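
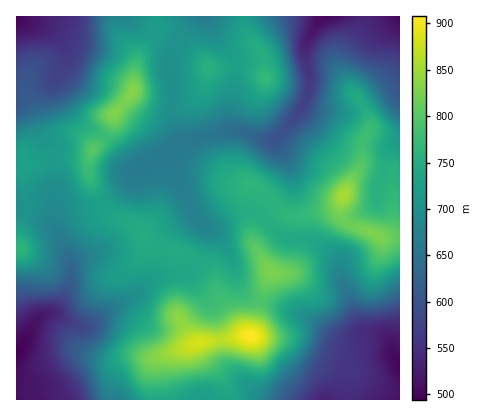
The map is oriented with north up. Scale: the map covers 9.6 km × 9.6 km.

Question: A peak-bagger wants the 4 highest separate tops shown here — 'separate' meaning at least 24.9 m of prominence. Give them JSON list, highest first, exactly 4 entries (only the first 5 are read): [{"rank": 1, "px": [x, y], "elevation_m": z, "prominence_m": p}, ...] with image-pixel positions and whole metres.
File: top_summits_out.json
[{"rank": 1, "px": [250, 336], "elevation_m": 908, "prominence_m": 414}, {"rank": 2, "px": [344, 196], "elevation_m": 855, "prominence_m": 104}, {"rank": 3, "px": [132, 92], "elevation_m": 833, "prominence_m": 104}, {"rank": 4, "px": [272, 272], "elevation_m": 826, "prominence_m": 34}]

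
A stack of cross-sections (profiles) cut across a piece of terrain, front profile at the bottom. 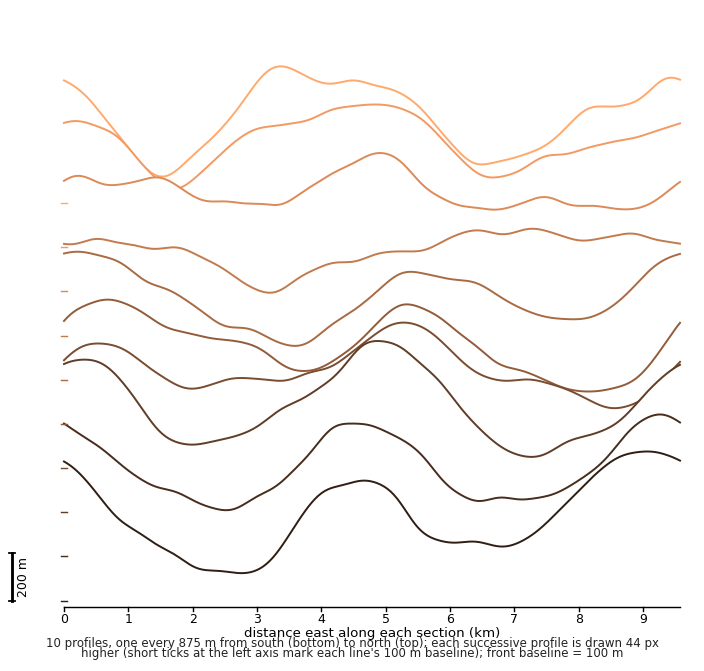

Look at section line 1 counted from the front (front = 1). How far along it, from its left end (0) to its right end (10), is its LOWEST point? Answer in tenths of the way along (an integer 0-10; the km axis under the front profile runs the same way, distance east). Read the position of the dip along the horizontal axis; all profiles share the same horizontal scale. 3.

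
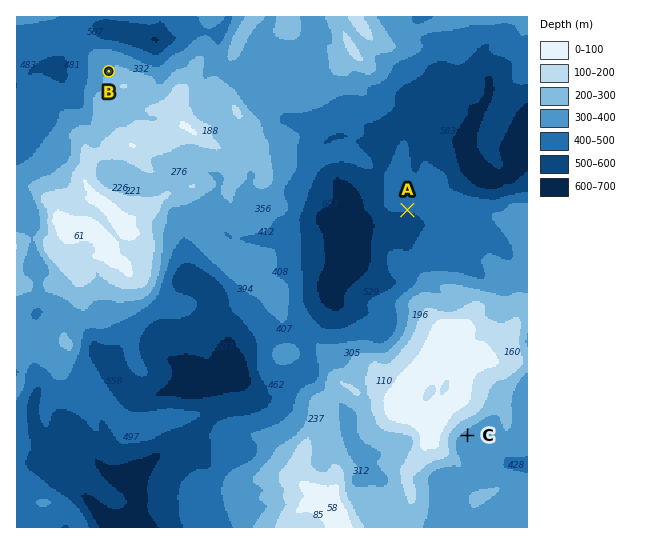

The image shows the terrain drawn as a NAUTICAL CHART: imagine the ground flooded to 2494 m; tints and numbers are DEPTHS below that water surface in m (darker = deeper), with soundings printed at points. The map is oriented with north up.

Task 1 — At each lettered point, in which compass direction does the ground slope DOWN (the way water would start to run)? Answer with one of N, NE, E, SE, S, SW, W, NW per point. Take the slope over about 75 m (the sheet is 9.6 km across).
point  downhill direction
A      S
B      NW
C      SE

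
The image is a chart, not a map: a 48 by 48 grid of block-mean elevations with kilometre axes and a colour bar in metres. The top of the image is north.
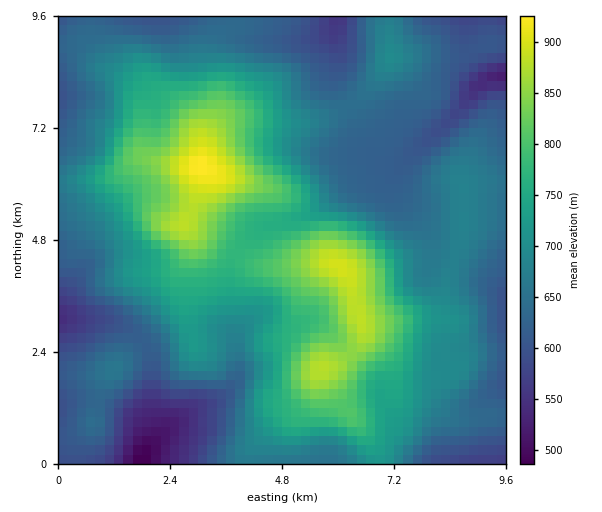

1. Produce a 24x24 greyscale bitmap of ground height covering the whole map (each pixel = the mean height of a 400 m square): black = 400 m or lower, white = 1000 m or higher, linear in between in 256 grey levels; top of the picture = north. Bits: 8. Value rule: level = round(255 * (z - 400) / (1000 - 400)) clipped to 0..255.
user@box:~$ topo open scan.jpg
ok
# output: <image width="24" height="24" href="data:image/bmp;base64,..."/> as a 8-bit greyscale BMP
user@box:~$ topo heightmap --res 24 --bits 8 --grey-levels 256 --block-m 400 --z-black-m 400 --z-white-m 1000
<image width="24" height="24" href="data:image/bmp;base64,Qk12BgAAAAAAADYEAAAoAAAAGAAAABgAAAABAAgAAAAAAEACAAATCwAAEwsAAAABAAAAAAAAAAAAAAEBAQACAgIAAwMDAAQEBAAFBQUABgYGAAcHBwAICAgACQkJAAoKCgALCwsADAwMAA0NDQAODg4ADw8PABAQEAAREREAEhISABMTEwAUFBQAFRUVABYWFgAXFxcAGBgYABkZGQAaGhoAGxsbABwcHAAdHR0AHh4eAB8fHwAgICAAISEhACIiIgAjIyMAJCQkACUlJQAmJiYAJycnACgoKAApKSkAKioqACsrKwAsLCwALS0tAC4uLgAvLy8AMDAwADExMQAyMjIAMzMzADQ0NAA1NTUANjY2ADc3NwA4ODgAOTk5ADo6OgA7OzsAPDw8AD09PQA+Pj4APz8/AEBAQABBQUEAQkJCAENDQwBEREQARUVFAEZGRgBHR0cASEhIAElJSQBKSkoAS0tLAExMTABNTU0ATk5OAE9PTwBQUFAAUVFRAFJSUgBTU1MAVFRUAFVVVQBWVlYAV1dXAFhYWABZWVkAWlpaAFtbWwBcXFwAXV1dAF5eXgBfX18AYGBgAGFhYQBiYmIAY2NjAGRkZABlZWUAZmZmAGdnZwBoaGgAaWlpAGpqagBra2sAbGxsAG1tbQBubm4Ab29vAHBwcABxcXEAcnJyAHNzcwB0dHQAdXV1AHZ2dgB3d3cAeHh4AHl5eQB6enoAe3t7AHx8fAB9fX0Afn5+AH9/fwCAgIAAgYGBAIKCggCDg4MAhISEAIWFhQCGhoYAh4eHAIiIiACJiYkAioqKAIuLiwCMjIwAjY2NAI6OjgCPj48AkJCQAJGRkQCSkpIAk5OTAJSUlACVlZUAlpaWAJeXlwCYmJgAmZmZAJqamgCbm5sAnJycAJ2dnQCenp4An5+fAKCgoAChoaEAoqKiAKOjowCkpKQApaWlAKampgCnp6cAqKioAKmpqQCqqqoAq6urAKysrACtra0Arq6uAK+vrwCwsLAAsbGxALKysgCzs7MAtLS0ALW1tQC2trYAt7e3ALi4uAC5ubkAurq6ALu7uwC8vLwAvb29AL6+vgC/v78AwMDAAMHBwQDCwsIAw8PDAMTExADFxcUAxsbGAMfHxwDIyMgAycnJAMrKygDLy8sAzMzMAM3NzQDOzs4Az8/PANDQ0ADR0dEA0tLSANPT0wDU1NQA1dXVANbW1gDX19cA2NjYANnZ2QDa2toA29vbANzc3ADd3d0A3t7eAN/f3wDg4OAA4eHhAOLi4gDj4+MA5OTkAOXl5QDm5uYA5+fnAOjo6ADp6ekA6urqAOvr6wDs7OwA7e3tAO7u7gDv7+8A8PDwAPHx8QDy8vIA8/PzAPT09AD19fUA9vb2APf39wD4+PgA+fn5APr6+gD7+/sA/Pz8AP39/QD+/v4A////AFRVTjgmLzxJXG91c3NwbnaHh3VeU1BNS1lgWkEvLzhEU2p8hYyIg5CajYNvY2BbWFdjX0Y5NjhCT2WAk52ho6qhj4p7cGlkYlZgYVNDQ0hIUF+BlqOxsq2ckY+Bd21iXVtja2ZUU2FlZmB3kKvExLeflZKCfXppWlhfamteXnWAeWt5jqjDx8CxopiFfXxyX0xSXGBeZX6IfXWDlKCwt73EtJ+IfntwXkFIUFdicoeIf3uBj5yircLLu6eOg4BuWURNV2RzhJGRi4mIjqGnssjIs5yIgHtrWU9ZbHyGkZmZl5aZoKy2wM7Fqod3eHRkWVtdbYKNl6Oln56lrbbE0NLEpYNzdHRnX2Flb4CNn7O5qqCgpbHAysSyk3txcXZuZGZsd4afvMnFs6Kcm52lq6KQeGxrb3dzamx0gJGqvMfJvKuhnpmOhHpuZGNnbnZzbHF+jpyrtcXQz8O3sKOMcmVhX19lb3Z0bHSEmaixvNDc29C7qZR8aWFfXVxjcHZzbGdyiaq3vs7b1cKokn9uZGBfXVpaZm9uZmJsf56trsDPyreij39zaGJgX1xWVWJoYl1qeJGio7XCwLamkoF3bWZjYV9cU1BcXVdjco2ZnKSssqyejXlsZmdpZWJhXEtIUVtodomTlJKVnJeMhHRjXF9scWxlXVA/OmBsd3+Hf3l8f3x1b2ZbVFVoe3hrX1hQR2Nna25uZ2hsa2dhXFdRS05keXVqX1ZXV11jYV1aWFthZWViXllRRktldW1dV1BRUQ=="/>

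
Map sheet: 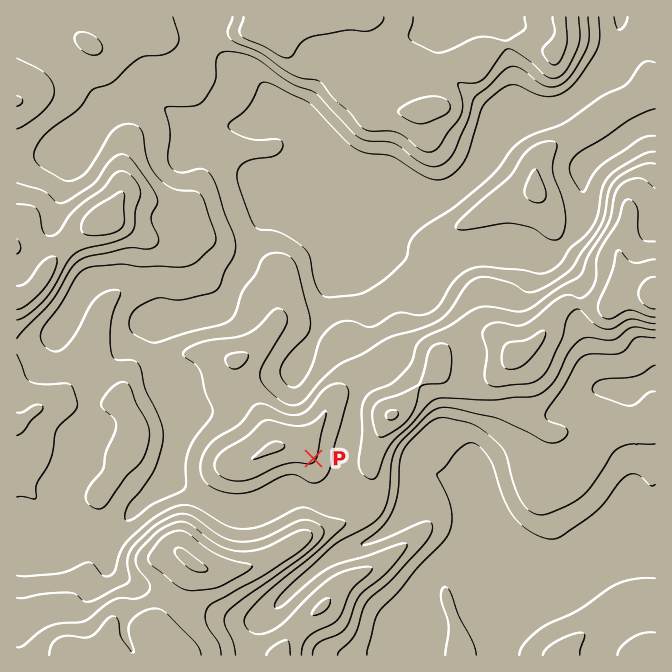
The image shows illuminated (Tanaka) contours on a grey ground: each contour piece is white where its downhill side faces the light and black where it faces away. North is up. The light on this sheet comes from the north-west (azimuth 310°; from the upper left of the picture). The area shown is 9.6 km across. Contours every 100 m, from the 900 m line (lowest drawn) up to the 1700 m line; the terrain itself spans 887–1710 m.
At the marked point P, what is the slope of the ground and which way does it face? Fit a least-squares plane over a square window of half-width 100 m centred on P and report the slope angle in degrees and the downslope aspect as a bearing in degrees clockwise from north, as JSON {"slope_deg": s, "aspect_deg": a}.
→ {"slope_deg": 17, "aspect_deg": 128}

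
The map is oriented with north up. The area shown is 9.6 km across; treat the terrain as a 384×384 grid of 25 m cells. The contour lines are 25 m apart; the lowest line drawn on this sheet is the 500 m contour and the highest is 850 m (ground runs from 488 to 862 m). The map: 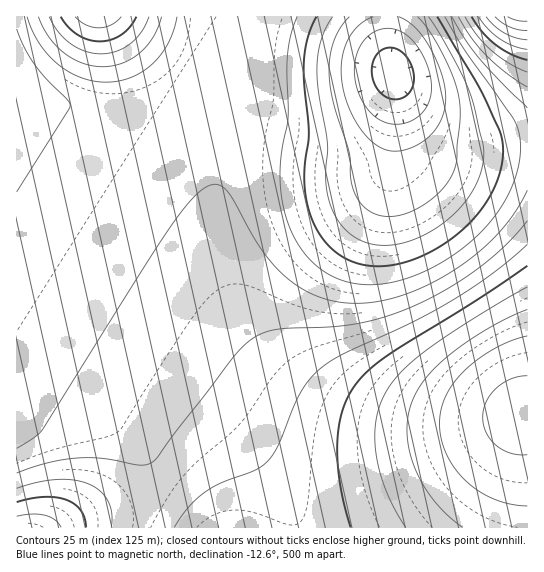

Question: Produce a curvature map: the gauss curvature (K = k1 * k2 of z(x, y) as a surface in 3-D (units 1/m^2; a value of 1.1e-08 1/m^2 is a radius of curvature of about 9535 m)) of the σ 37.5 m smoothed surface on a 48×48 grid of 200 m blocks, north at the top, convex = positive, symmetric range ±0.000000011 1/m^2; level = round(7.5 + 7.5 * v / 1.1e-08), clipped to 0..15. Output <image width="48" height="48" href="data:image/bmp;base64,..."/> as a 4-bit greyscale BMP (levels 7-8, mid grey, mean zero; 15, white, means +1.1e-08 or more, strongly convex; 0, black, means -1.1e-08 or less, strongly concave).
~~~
<image width="48" height="48" href="data:image/bmp;base64,Qk32BAAAAAAAAHYAAAAoAAAAMAAAADAAAAABAAQAAAAAAIAEAAATCwAAEwsAABAAAAAAAAAAAAAAABEREQAiIiIAMzMzAERERABVVVUAZmZmAHd3dwCIiIgAmZmZAKqqqgC7u7sAzMzMAN3d3QDu7u4A////AJmZh3ZmZnd3d3d3d3d3d3d3d3d3d3d3d4mYh3ZmZnd3d3d3d3d3d3d3d3d3d3d4h4iId3ZmZ3d3d3d3d3d3d3d3d3d3d4iIiHd3d2ZmZ3d3d3d3d3d3d3d3d3d3iIiIiGZnZmZmd3d3d3d3d3d3d3d3d3d4iIiIiGZmZmZnd3h3d3d3d3d3d3d3d3eIiIiIiHZmZmd3d3h3d3d3d3d3d3d3d3iIiIiIiHd3d3d3d4h3d3d3d3d3d3d3d3iIiIiIiHd3d3d3eId3d3d3d3d3d3d3d3iIiIiIiIh3d3eIiHd3d3d3d3d3d3d3d3iIiIiIiHeIiIiHd3d3d3iId3d3d3d3d3iIiIiIiHd3d3d3d3d3d4iId3d3d3d3d3iIiIiIiHd3d3d3d3d3d4iId3d3d3d3d3iIiIiIiHd3d3d3d3d3eIiHd3d3d3d3d3eIiIiIiHd3d3d3d3d3d3d3d3d3d3d3d3eIiIiIiHd3d3d3d3d3d3d3d3d3d3d3d3d4iIiIiHd3d3d3d3d3d3d3d3d3d3d3d3d4iIiIiHd3d3d3d3d3d3d3d3d3d3d3d3d3iIiIiHd3d3d3d3d3d3d3d3d3d3d3d3d3eIiIiHd3d3d3d3d3d3d3d3d3d3d3d3d3d4iIiHd3d3d3d3d3d3d3d3d3d3d3d3d3d3iIiHd3d3d3d3d3d3d3d3d3d3d3d3d3d3d3d3d3d3d3d3d3d3d3d3d3d3d3iIiIh3d3d3d3d3d3d3d3d3d3d3d3d3eIiIiIiHd3d3d3d3d3d3d3d3d3d3d3d3iIiIiIiId3d3d3d3d3d3d3d3d3d3d3d4iImZmIiIh3d3d3d3d3d3d3d3d3d3d3eIiJmZmZiIh3d3d3d3d3d3d3d3d3d3d3eIiZmZmZmYiHd3d3d3d3d3d3d3d3d3d3iImZmZmZmZiHd3d3d3d3d3d3d3d3d3d3iImZmYiJmZmId3d3d3d3d3d3d3d3d3d3iImZmIiImZmId3d3d3d3d3d3d3d3d3d3iImZmIiImZmId3d3d3d3d3d3d3d3d3d3iImZmIiImZmYh3d3d3d3d3d3d3d3d3d3iIiHd3iImZmYh3d3d3d3d3d3d3d3d3d3h2VERWZniZmYh3d3d3d3d3d3d3d3d3d4dlRERVZVVomYh3d3d3d3d3d3d3d3d3eIdlVEVWZVRVeYh3d3d3d3d3d3d3d3d3iYdmVWZnZlVVVod3d4d3d3d3d3d3d3d4mHdmd4iIh2VVVWdnh3d3d3d3d3d3d3eJiHd3iau7qXZVRFVXd3ZVVVZnd3d3d3eIh3d4m83u25dUQzNHdlREM0RWd3d3d3iId3d5rO///adTMiInZUMzMzM0V3d3d3iHdmeJvv///rdTEQAGVDM0REMzRnd3d3h3ZmaJzv///7dCEAAFQzRWdmQzNGd3d3h2ZmZ5zv///7dCEQAEM0aKqpdTNFd3d3d2ZVZ5vv///7dUREMjNGnO/sl0M1d3d3d2ZVZ4rP///qdmiqlzRZz///2VM0Z3d3d2ZVVnm9//7Jd5z//w=="/>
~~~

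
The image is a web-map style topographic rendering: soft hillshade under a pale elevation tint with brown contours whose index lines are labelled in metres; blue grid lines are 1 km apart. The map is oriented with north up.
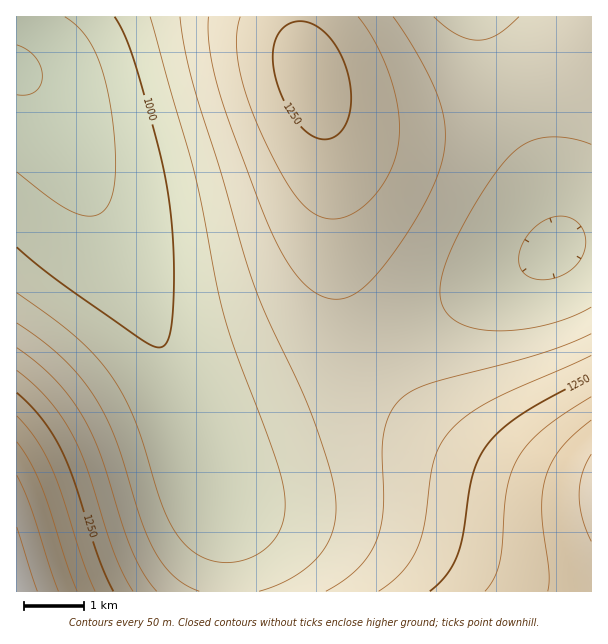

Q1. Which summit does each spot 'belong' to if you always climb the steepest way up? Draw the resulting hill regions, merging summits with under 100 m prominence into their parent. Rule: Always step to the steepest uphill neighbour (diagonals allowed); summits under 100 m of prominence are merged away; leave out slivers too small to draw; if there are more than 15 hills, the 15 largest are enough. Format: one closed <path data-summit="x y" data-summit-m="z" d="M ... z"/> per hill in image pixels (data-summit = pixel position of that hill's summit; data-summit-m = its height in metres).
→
<path data-summit="309 72" data-summit-m="1270" d="M482 16l-466 1 0 54 21 22 31 54 24 56 59 117 44 112 86-34 60-28 100-60 86-44 27-17 4-18-10-42-16-45-32-70z"/><path data-summit="591 492" data-summit-m="1416" d="M591 16l-109 1 18 57 32 70 16 45 10 42-4 18-27 17-86 44-100 60-60 28-78 29-9 5 29 81 5 32 0 47 364-1z"/><path data-summit="17 591" data-summit-m="1489" d="M18 72l-2 0 0 519 211 1 1-47-6-38-53-145-18-42-42-83-48-105-24-39z"/>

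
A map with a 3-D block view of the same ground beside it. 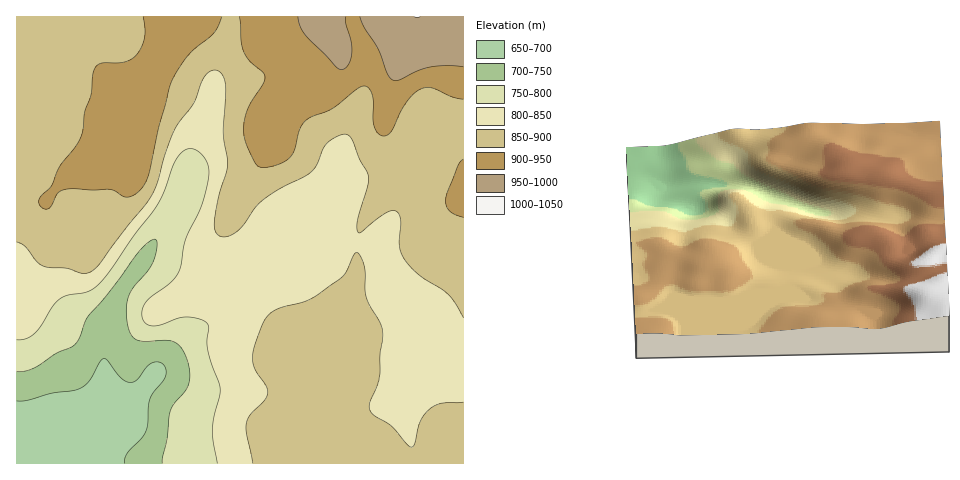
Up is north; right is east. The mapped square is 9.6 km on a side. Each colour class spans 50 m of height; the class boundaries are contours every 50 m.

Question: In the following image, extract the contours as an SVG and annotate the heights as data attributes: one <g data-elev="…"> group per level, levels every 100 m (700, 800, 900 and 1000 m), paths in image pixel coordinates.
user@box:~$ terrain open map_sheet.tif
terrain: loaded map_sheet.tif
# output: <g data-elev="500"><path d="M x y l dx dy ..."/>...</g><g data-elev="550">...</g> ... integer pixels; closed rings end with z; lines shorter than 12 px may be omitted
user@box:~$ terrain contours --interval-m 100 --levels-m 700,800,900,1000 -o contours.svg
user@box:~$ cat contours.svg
<g data-elev="700"><path d="M17 401l10-1 23-6 23-3 8-3 8-7 10-18 4-4 5 2 14 17 8 4 7-2 14-16 6-2 4 1 4 5 1 7-16 24-4 32-5 7-14 15-3 10"/></g><g data-elev="800"><path d="M17 340l9-1 9-6 18-27 8-8 7-3 20-3 13-10 56-76 7-13 8-26 6-10 9-8 5 0 5 2 8 8 4 10-1 13-6 21-16 36-5 26-3 8-9 11-22 16-4 7-1 8 3 7 6 4 9-1 18-7 8-1 14 2 8 6 0 25 12 39-8 39 1 13 4 22"/></g><g data-elev="900"><path d="M463 159l-5 7-11 27-1 8 1 6 3 4 13 6"/><path d="M143 17l2 11 0 10-3 9-6 8-10 6-24 2-4 1-3 4-2 8-2 18-6 18-4 24-6 11-16 20-7 19-13 13 0 5 4 5 7-1 7-14 9-5 44 0 16 8 7-2 7-5 5-7 4-9 10-47 13-47 17-26 26-22 7-15"/><path d="M239 17l2 24 3 11 5 8 13 11 3 5-2 8-15 25-4 17 0 10 2 9 9 17 4 5 14-1 14-6 7-8 5-21 6-10 7-4 21-9 29-22 6 1 3 5 2 10 1 23 3 7 6 4 3 0 5-4 15-29 7-9 7-5 6-1 6 0 20 9 11 2"/></g>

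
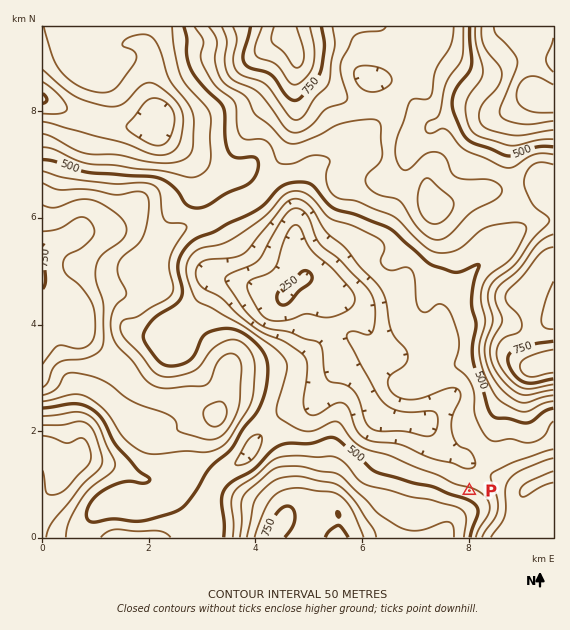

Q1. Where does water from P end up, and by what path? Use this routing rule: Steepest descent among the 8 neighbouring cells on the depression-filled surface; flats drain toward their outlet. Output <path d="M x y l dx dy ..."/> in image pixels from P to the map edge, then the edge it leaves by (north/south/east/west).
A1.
<path d="M469 491l0-20 10 0 1-2 3 0 20 14 2 0 10 5 4 0 1 1 9 0 8-6 16-7"/>
exit: east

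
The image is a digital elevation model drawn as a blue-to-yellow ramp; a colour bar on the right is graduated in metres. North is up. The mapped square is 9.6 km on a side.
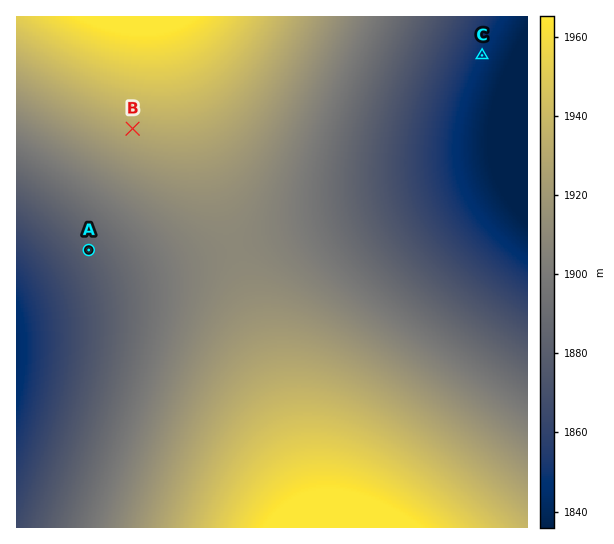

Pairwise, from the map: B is higher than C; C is lower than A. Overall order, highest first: B A C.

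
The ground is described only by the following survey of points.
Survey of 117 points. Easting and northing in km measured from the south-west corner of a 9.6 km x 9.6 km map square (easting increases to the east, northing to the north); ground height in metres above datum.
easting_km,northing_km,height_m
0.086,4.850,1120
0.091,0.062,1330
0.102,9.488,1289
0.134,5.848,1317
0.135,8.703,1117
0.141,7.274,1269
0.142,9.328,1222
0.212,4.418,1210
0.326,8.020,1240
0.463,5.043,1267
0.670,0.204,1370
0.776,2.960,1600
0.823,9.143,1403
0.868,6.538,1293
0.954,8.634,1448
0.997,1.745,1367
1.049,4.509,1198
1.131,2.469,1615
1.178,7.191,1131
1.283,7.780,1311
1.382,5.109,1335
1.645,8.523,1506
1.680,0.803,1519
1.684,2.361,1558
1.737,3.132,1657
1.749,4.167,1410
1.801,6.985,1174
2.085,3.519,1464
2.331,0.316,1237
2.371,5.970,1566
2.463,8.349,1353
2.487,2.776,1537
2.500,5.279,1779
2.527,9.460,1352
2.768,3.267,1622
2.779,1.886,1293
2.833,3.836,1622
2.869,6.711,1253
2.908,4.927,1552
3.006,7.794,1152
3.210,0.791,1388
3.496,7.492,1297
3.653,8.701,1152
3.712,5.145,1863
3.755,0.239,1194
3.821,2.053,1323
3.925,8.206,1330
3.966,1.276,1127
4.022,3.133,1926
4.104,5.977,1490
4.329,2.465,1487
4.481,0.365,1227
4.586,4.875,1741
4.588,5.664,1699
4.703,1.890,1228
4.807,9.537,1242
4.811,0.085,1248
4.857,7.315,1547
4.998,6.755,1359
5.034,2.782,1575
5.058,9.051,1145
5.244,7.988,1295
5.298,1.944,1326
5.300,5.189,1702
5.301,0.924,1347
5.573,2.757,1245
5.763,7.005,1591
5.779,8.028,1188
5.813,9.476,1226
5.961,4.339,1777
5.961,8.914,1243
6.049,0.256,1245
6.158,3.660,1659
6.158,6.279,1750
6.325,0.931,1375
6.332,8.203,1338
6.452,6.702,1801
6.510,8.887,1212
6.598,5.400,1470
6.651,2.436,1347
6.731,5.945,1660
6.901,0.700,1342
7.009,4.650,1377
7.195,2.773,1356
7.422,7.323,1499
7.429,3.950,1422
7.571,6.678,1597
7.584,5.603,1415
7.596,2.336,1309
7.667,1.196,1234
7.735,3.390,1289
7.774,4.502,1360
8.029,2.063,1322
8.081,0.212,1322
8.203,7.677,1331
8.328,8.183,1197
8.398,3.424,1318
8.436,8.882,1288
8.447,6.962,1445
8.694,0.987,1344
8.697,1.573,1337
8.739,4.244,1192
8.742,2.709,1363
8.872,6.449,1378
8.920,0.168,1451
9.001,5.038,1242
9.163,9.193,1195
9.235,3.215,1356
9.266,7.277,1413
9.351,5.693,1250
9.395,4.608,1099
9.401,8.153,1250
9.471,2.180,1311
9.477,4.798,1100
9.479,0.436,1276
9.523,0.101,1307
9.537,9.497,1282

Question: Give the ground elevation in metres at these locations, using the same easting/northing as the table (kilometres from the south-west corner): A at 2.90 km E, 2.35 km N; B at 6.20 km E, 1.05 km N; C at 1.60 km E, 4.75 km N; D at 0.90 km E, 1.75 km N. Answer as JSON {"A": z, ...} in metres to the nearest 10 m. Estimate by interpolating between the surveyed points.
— {"A": 1460, "B": 1350, "C": 1380, "D": 1330}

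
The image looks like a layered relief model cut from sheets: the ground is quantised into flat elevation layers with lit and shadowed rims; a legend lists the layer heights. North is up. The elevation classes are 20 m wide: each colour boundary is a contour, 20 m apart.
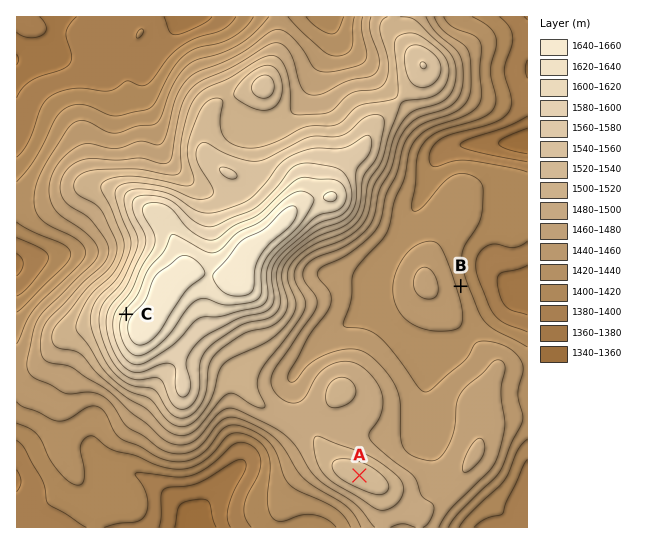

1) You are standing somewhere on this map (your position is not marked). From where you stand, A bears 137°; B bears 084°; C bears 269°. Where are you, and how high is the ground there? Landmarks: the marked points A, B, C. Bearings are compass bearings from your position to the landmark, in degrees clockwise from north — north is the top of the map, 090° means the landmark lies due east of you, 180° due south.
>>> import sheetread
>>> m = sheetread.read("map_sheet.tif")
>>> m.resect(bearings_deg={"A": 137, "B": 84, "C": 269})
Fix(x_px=208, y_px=313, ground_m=1605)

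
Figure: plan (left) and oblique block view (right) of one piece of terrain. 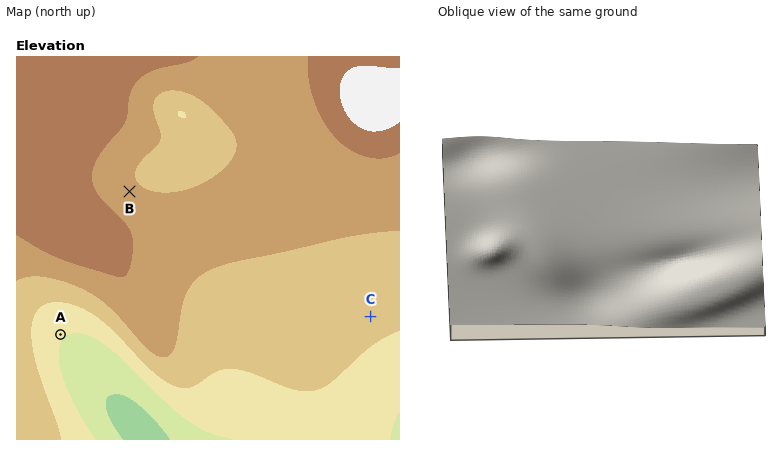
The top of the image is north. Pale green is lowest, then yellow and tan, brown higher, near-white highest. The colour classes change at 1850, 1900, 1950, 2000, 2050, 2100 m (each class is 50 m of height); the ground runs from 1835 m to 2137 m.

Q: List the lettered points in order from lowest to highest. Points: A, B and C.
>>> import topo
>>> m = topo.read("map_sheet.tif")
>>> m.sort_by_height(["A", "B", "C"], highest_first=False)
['A', 'C', 'B']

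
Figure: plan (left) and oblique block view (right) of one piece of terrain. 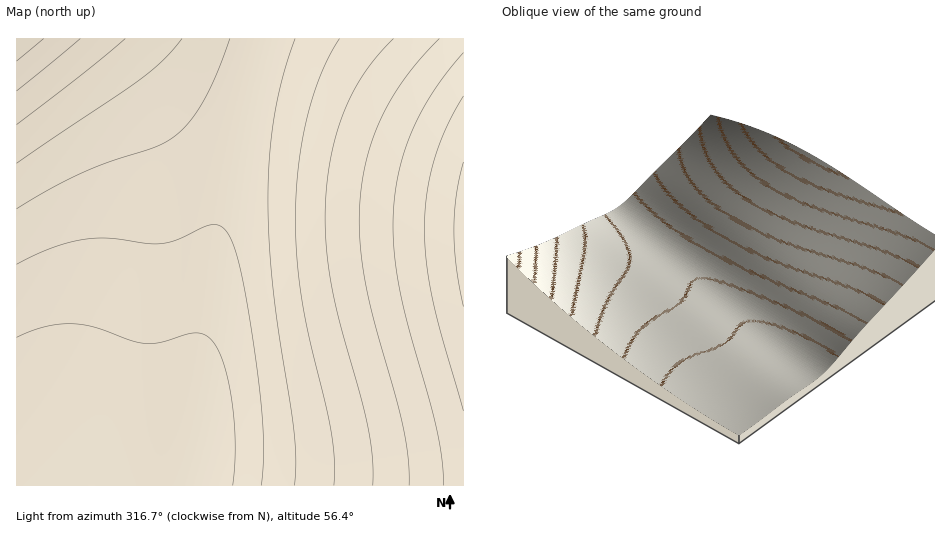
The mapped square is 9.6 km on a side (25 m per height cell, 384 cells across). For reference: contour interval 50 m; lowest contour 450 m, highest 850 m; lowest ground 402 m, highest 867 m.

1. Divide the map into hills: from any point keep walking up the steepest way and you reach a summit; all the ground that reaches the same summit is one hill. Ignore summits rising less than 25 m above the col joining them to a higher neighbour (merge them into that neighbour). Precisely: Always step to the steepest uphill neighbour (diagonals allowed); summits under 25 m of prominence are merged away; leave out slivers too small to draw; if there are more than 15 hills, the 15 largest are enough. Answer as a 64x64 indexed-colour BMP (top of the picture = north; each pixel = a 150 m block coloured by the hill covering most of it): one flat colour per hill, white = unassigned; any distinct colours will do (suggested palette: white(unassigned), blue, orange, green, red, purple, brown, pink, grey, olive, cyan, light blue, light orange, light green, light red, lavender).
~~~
<image width="64" height="64" href="data:image/bmp;base64,Qk12CAAAAAAAAHYAAAAoAAAAQAAAAEAAAAABAAQAAAAAAAAIAAATCwAAEwsAABAAAAAAAAAA////ALR3HwAOf/8ALKAsACgn1gC9Z5QAS1aMAMJ34wB/f38AIr28AM++FwDox64AeLv/AIrfmACWmP8A1bDFACIiEREREREREiIiIRERERERERERERERERERERERERERIiIiIiIiIiIiIiIhEREREREREREREREREREREREREREiIiIiIiIiIiIiIiIRERERERERERERERERERERERERESIiIiIiIiIiIiIiIhERERERERERERERERERERERERERIiIiIiIiIiIiIiIiEREREREREREREREREREREREREREiIiIiIiIiIiIiIiIRERERERERERERERERERERERERESIiIiIiIiIiIiIiIhERERERERERERERERERERERERERIiIiIiIiIiIiIiIiEREREREREREREREREREREREREREiIiIiIiIiIiIiIiIRERERERERERERERERERERERERESIiIiIiIiIiIiIiIiERERERERERERERERERERERERERIiIiIiIiIiIiIiIiIREREREREREREREREREREREREREiIiIiIiIiIiIiIiIhERERERERERERERERERERERERESIiIiIiIiIiIiIiIiERERERERERERERERERERERERERIiIiIiIiIiIiIiIiIREREREREREREREREREREREREREiIiIiIiIiIiIiIiIhERERERERERERERERERERERERESIiIiIiIiIiIiIiIiERERERERERERERERERERERERERIiIiIiIiIiIiIiIiIREREREREREREREREREREREREREiIiIiIiIiIiIiIiIiERERERERERERERERERERERERESIiIiIiIiIiIiIiIiIRERERERERERERERERERERERERIiIiIiIiIiIiIiIiIhEREREREREREREREREREREREREiIiIiIiIiIiIiIiIiERERERERERERERERERERERERESIiIiIiIiIiIiIiIiIRERERERERERERERERERERERERIiIiIiIiIiIiIiIiIhEREREREREREREREREREREREREiIiIiIiIiIiIiIiIiERERERERERERERERERERERERESIiIiIiIiIiIiIiIiIRERERERERERERERERERERERERIiIiIiIiIiIiIiIiIiEREREREREREREREREREREREREiIiIiIiIiIiIiIiIiIRERERERERERERERERERERERESIiIiIiIiIiIiIiIiIhERERERERERERERERERERERERIiIiIiIiIiIiIiIiIiEREREREREREREREREREREREREiIiIiIiIiIiIiIiIiIRERERERERERERERERERERERESIiIiIiIiIiIiIiIiIhERERERERERERERERERERERERIiIiIiIiIiIiIiIiIiIREREREREREREREREREREREREiIiIiIiIiIiIiIiIiIhERERERERERERERERERERERESIiIiIiIiIiIiIiIiIiERERERERERERERERERERERERIiIiIiIiIiIiIiIiIiIREREREREREREREREREREREREiIiIiIiIiIiIiIiIiIhERERERERERERERERERERERESIiIiIiIiIiIiIiIiIiIRERERERERERERERERERERERIiIiIiIiIiIiIiIiIiIhEREREREREREREREREREREREiIiIiIiIiIiIiIiIiIiERERERERERERERERERERERESIiIiIiIiIiIiIiIiIiIRERERERERERERERERERERERIiIiIiIiIiIiIiIiIiIhEREREREREREREREREREREREiIiIiIiIiIiIiIiIiIiIRERERERERERERERERERERESIiIiIiIiIiIiIiIiIiIhERERERERERERERERERERERIiIiIiIiIiIiIiIiIiIiEREREREREREREREREREREREiIiIiIiIiIiIiIiIiIiIRERERERERERERERERERERESIiIiIiIiIiIiIiIiIiIhERERERERERERERERERERERIiIiIiIiIiIiIiIiIiIiIREREREREREREREREREREREiIiIiIiIiIiIiIiIiIiIhERERERERERERERERERERESIiIiIiIiIiIiIiIiIiIiERERERERERERERERERERERIiIiIiIiIiIiIiIiIiIiIREREREREREREREREREREREiIiIiIiIiIiIiIiIiIiIiERERERERERERERERERERESIiIiIiIiIiIiIiIiIiIiIRERERERERERERERERERERIiIiIiIiIiIiIiIiIiIiIhEREREREREREREREREREREiIiIiIiIiIiIiIiIiIiIiERERERERERERERERERERESIiIiIiIiIiIiIiIiIiIiIhERERERERERERERERERERIiIiIiIiIiIiIiIiIiIiIiEREREREREREREREREREREiIiIiIiIiIiIiIiIiIiIiIRERERERERERERERERERESIiIiIiIiIiIiIiIiIiIiIhERERERERERERERERERERIiIiIiIiIiIiIiIiIiIiIiIREREREREREREREREREREiIiIiIiIiIiIiIiIiIiIiIhERERERERERERERERERESIiIiIiIiIiIiIiIiIiIiIiERERERERERERERERERERIiIiIiIiIiIiIiIiIiIiIiIREREREREREREREREREREiIiIiIiIiIiIiIiIiIiIiIiERERERERERERERERERESIiIiIiIiIiIiIiIiIiIiIiIRERERERERERERERERER"/>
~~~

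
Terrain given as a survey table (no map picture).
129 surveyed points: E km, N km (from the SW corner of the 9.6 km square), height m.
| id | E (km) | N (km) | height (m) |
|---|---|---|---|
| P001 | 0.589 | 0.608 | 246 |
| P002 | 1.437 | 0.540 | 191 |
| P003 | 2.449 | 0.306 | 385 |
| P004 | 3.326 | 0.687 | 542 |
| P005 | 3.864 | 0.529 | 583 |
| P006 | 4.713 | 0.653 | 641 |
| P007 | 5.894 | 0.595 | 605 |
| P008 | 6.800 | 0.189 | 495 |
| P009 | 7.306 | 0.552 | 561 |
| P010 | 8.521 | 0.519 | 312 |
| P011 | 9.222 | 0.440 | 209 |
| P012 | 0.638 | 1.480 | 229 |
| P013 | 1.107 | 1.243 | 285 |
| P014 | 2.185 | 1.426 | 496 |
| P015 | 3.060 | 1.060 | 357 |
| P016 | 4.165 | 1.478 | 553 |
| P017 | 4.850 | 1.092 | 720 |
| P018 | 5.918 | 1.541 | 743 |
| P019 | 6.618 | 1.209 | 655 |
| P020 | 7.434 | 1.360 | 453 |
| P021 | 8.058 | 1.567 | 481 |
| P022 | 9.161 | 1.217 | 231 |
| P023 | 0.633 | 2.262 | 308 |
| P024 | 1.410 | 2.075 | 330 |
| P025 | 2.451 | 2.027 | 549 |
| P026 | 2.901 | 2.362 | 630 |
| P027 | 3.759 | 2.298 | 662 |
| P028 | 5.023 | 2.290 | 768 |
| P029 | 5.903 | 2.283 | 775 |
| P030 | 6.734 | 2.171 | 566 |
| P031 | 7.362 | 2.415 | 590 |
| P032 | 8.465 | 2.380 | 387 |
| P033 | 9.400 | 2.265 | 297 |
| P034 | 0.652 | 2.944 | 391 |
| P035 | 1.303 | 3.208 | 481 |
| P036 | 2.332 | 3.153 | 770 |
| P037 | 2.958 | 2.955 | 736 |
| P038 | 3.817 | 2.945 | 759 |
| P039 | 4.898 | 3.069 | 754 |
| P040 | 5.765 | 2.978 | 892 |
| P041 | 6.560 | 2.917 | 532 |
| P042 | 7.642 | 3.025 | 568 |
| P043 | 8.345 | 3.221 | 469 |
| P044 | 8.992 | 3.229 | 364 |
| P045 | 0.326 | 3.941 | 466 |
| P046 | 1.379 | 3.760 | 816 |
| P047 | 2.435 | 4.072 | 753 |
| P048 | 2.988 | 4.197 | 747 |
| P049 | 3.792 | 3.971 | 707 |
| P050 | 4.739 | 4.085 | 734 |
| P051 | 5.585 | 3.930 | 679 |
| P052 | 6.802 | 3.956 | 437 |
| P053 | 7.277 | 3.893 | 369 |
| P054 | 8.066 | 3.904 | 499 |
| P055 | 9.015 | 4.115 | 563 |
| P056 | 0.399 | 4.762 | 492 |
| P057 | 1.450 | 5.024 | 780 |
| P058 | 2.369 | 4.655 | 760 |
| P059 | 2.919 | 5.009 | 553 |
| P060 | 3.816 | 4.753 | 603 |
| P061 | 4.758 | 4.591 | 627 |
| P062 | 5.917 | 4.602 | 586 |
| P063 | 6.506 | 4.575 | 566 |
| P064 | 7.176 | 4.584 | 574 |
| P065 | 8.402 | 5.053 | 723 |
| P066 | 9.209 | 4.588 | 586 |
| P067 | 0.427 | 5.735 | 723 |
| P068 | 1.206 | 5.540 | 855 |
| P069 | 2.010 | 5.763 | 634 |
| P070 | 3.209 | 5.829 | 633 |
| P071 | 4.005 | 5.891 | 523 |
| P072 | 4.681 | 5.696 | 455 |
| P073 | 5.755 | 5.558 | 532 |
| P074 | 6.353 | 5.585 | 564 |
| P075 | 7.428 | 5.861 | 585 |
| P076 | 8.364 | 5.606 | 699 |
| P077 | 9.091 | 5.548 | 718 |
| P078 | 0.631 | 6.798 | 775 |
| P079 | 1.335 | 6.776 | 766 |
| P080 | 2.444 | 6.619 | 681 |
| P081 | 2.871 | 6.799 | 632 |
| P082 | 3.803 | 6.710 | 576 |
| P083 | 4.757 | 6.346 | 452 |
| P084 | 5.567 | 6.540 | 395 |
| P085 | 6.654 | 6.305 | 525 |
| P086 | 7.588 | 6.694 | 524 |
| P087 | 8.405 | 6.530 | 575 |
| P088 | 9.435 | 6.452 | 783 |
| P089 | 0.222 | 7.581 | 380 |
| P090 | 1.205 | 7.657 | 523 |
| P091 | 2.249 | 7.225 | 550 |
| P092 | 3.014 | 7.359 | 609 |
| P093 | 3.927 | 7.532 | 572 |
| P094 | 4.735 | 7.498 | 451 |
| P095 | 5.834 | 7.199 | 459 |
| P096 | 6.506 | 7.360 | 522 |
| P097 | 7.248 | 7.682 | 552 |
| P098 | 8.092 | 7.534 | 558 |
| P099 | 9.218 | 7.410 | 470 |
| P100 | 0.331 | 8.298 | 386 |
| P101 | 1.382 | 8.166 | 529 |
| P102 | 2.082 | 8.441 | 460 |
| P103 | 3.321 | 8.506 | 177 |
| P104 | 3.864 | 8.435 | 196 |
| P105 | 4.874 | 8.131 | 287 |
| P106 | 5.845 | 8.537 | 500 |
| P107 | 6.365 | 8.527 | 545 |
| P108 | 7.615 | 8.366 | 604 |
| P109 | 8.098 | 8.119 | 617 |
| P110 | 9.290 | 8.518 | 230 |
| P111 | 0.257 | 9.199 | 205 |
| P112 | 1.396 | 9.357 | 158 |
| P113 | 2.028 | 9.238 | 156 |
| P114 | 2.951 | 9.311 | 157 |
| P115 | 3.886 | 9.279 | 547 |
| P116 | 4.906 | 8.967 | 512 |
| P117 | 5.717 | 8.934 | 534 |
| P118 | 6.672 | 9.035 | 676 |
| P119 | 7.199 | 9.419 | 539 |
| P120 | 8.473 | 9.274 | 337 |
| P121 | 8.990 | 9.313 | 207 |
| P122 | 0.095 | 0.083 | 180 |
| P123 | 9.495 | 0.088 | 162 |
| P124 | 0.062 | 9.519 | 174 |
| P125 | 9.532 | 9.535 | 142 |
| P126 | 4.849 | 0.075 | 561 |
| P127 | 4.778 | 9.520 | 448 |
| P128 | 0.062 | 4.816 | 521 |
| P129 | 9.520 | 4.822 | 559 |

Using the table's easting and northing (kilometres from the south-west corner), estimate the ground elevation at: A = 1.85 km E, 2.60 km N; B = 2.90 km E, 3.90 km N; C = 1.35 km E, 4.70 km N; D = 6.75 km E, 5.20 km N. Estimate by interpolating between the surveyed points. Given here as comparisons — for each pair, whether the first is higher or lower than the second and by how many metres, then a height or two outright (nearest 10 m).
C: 330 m higher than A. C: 270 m higher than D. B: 250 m higher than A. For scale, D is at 570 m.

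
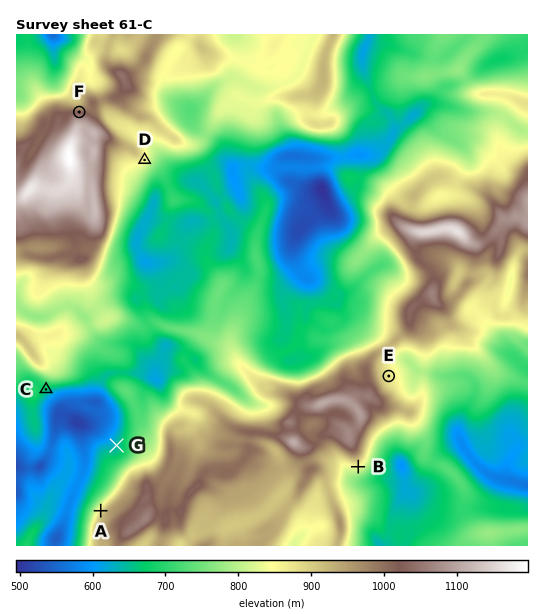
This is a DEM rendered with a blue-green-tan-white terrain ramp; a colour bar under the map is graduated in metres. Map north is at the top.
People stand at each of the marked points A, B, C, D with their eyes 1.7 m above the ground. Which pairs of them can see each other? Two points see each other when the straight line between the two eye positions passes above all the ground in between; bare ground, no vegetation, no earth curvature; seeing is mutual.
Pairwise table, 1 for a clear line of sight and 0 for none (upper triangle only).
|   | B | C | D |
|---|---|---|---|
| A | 0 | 1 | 1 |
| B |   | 0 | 0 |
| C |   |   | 0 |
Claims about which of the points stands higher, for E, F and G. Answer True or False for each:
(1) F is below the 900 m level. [False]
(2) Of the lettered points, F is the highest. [True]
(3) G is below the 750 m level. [True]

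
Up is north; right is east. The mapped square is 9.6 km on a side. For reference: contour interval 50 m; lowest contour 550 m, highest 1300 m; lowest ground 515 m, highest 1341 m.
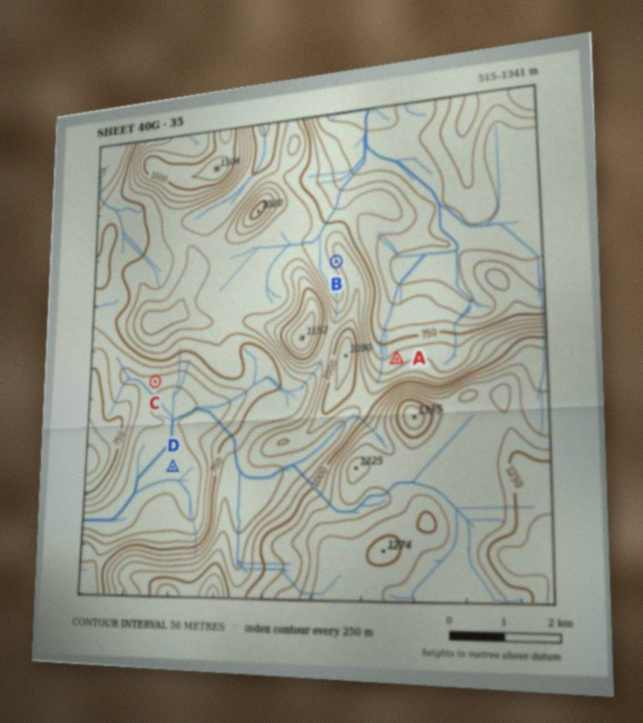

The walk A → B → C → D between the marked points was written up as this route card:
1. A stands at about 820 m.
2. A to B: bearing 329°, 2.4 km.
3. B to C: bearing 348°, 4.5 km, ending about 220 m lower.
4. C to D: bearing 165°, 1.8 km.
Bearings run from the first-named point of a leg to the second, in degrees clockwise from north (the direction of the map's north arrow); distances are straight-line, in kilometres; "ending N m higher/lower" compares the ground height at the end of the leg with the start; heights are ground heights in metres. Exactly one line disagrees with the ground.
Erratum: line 3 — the bearing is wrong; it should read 241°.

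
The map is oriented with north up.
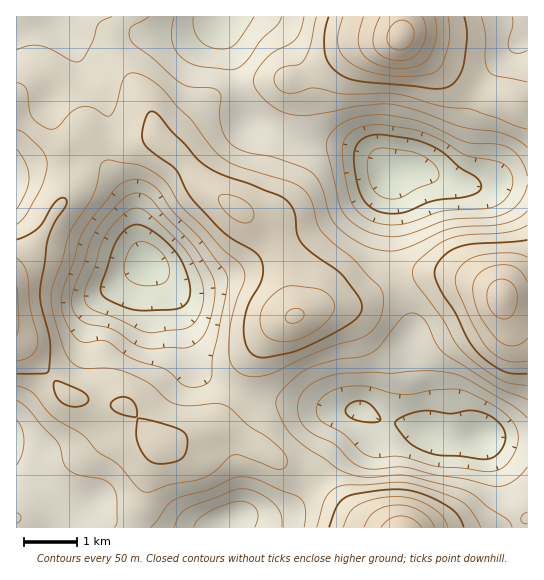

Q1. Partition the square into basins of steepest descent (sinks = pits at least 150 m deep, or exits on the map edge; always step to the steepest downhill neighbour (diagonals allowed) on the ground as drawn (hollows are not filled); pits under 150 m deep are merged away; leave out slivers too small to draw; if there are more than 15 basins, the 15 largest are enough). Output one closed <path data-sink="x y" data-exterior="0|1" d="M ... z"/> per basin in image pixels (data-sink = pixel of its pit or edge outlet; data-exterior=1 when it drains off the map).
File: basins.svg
<path data-sink="390 173" data-exterior="0" d="M527 16l-510 0-1 249 16-16 31-47 1-20-3-12 0-17 10-13 12-9 14 8 9 2 28 0 21-5 29 25 11 16 10 10 57 38 11 12 10 16 4 12 4 33 4 18 27-9 29-3 43-21 37-10 23 2 21 6 24 12 11 14 17 4z"/><path data-sink="481 435" data-exterior="0" d="M446 273l-15 0-21 4-23 8-28 16-8 3-29 3-25 8-14 6-18 17-8 11-13 24-12 29-9 15-15 12 14 0 12 4 33 19 12 9 32 12 40 39 28 16 148 0 1-217-18-4-11-14-17-9z"/><path data-sink="147 263" data-exterior="0" d="M85 131l-14 9-10 13 0 17 3 12-1 20-31 47-16 17 0 73 23 23 27 33 37 9 24 3 29 34 5 4 5 0 28-13 19-5 10-10 9-15 12-29 13-24 22-25 16-9-8-50-8-20-17-20-57-38-10-10-11-16-26-24-3-1-21 5-28 0-9-2z"/><path data-sink="226 525" data-exterior="0" d="M17 340l0 188 362-1-28-15-40-39-32-12-12-9-40-21-22-2-18 6-13 8-13 2-34-38-24-3-37-9-27-33z"/>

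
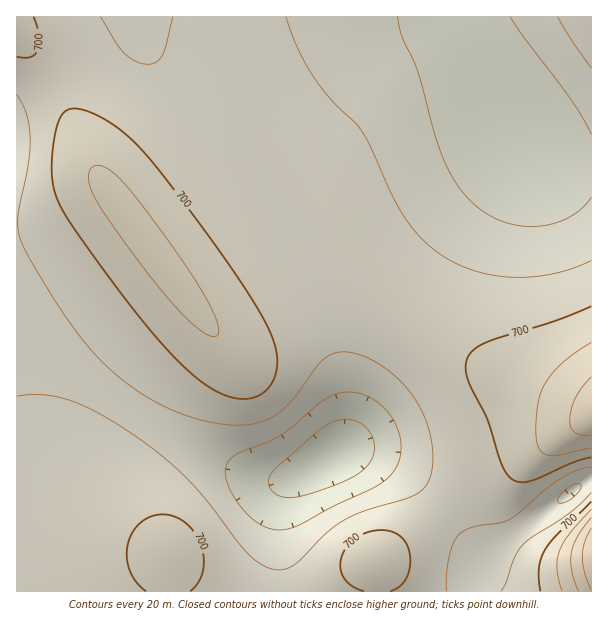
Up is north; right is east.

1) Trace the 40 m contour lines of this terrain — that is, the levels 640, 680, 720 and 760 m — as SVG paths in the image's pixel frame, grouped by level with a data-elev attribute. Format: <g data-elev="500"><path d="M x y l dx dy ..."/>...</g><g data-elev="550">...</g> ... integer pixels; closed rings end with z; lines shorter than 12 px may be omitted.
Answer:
<g data-elev="640"><path d="M282 497l-7-4-5-5-2-6 3-8 6-7 43-37 13-8 14-3 12 3 10 9 5 10 0 12-5 11-9 8-17 10-31 11-18 4z"/></g><g data-elev="680"><path d="M447 591l-1-16 3-20 5-13 7-9 13-6 24-4 11-3 9-6 26-23 16-12 18-9 13-3"/><path d="M591 492l-21 20-38 25-9 8-8 12-9 25-5 9"/><path d="M591 261l-19 8-21 5-23 3-21 0-21-3-19-6-18-8-16-11-17-16-15-21-11-21-20-45-10-17-29-30-19-25-16-29-10-28"/><path d="M17 95l10 19 3 24-2 27-10 51 0 12 2 11 14 27 33 52 23 30 22 23 31 24 34 17 36 11 32 2 21-5 16-10 13-14 23-31 9-8 14-5 18 2 15 7 16 11 15 14 11 15 9 16 5 18 3 18-1 17-5 15-10 9-13 5-39 12-18 8-20 14-33 32-9 4-10 1-12-5-12-9-14-15-30-40-18-20-25-24-33-24-35-21-27-12-27-5-25 1"/><path d="M173 17l-7 28-4 10-6 7-9 2-12-3-11-8-8-11-16-25"/><path d="M558 17l13 22 20 29"/></g><g data-elev="720"><path d="M591 509l-22 25-9 17-3 18 5 22"/><path d="M591 342l-27 20-18 19-8 20-2 28 2 18 3 5 5 3 12 0 33-7"/><path d="M211 336l5 0 3-4-4-16-14-26-24-37-36-49-21-25-16-12-6-2-5 2-4 7 1 13 8 16 13 21 33 45 29 35 22 22z"/></g><g data-elev="760"><path d="M591 528l-7 15-2 14 3 16 6 17"/></g>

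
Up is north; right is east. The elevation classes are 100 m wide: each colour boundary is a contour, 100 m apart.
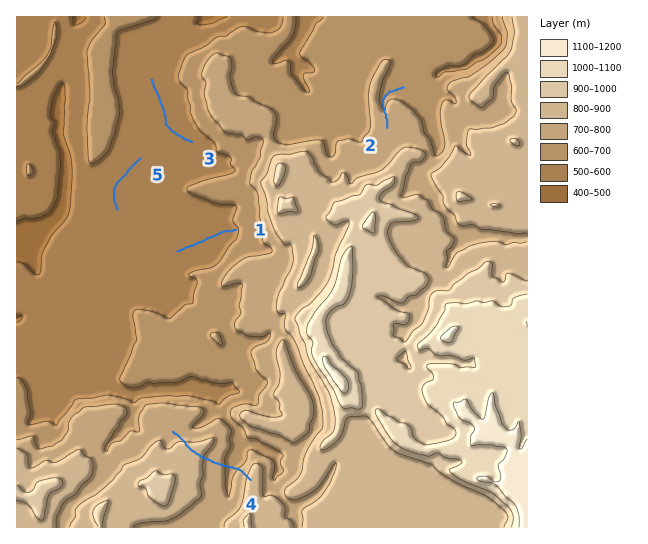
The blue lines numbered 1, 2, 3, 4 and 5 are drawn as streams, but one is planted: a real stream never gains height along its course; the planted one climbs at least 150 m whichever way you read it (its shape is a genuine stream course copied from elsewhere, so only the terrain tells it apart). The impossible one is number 4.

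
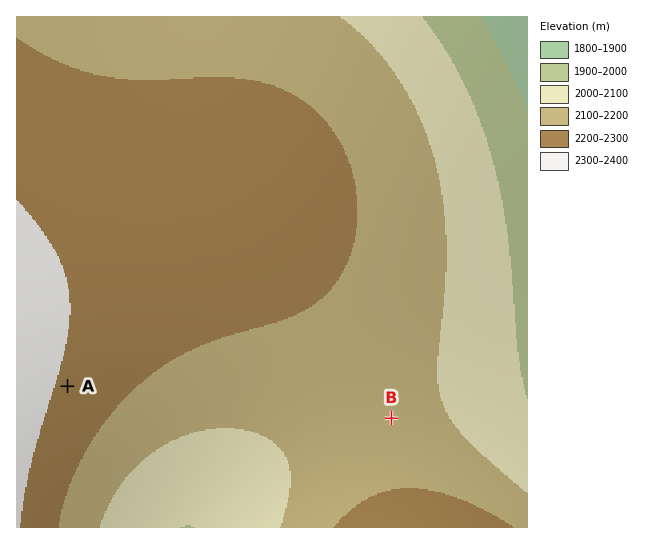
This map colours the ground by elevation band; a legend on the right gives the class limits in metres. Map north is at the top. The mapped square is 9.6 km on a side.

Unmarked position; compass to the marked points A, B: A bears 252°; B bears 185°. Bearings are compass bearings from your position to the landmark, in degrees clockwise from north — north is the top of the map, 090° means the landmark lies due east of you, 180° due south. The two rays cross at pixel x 404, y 277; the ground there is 2150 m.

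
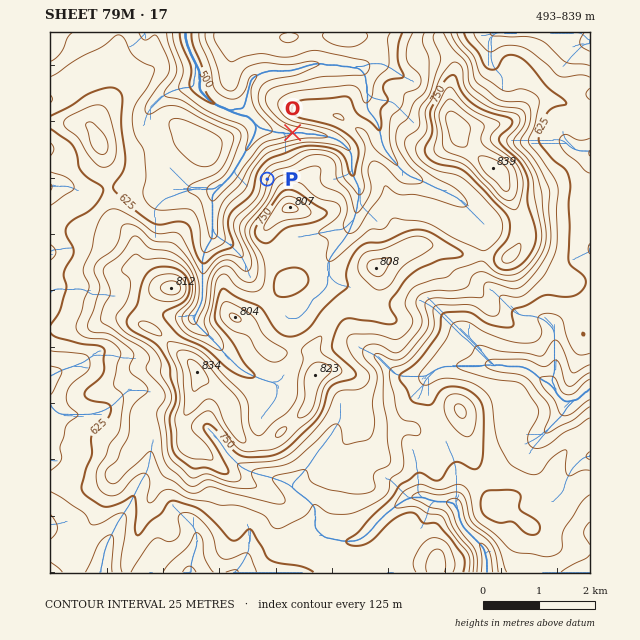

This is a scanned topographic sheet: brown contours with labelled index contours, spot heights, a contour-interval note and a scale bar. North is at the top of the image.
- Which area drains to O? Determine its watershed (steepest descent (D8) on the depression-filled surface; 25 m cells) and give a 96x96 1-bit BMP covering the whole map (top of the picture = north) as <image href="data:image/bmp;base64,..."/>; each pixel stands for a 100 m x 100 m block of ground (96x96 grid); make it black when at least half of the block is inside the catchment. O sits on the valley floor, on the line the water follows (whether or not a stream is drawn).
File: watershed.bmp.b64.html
<image width="96" height="96" href="data:image/bmp;base64,Qk2+BAAAAAAAAD4AAAAoAAAAYAAAAGAAAAABAAEAAAAAAIAEAAATCwAAEwsAAAIAAAAAAAAA////AAAAAAAAAAAAAAAAAAAAAAAAAAAAAAAAAAAAAAAAAAAAAAAAAAAAAAAAAAAAAAAAAAAAAAAAAAAAAAAAAAAAAAAAAAAAAAAAAAAAAAAAAAAAAAAAAAAAAAAAAAAAAAAAAAAAAAAAAAAAAAAAAAAAAAAAAAAAAAAAAAAAAAAAAAAAAAAAAAAAAAAAAAAAAAAAAAAAAAAAAAAAAAAAAAAAAAAAAAAAAAAAAAAAAAAAAAAAAAAAAAAAAAAAAAAAAAAAAAAAAAAAAAAAAAAAAAAAAAAAAAAAAAAAAAAAAAAAAAAAAAAAAAAAAAAAAAAAAAAAAAAAAAAAAAAAAAAAAAAAAAAAAAAAAAAAAAAAAAAAAAAAAAAAAAAAAAAAAAAAAAAAAAAAAAAAAAAAAAAAAAAAAAAAAAAAAAAAAAAAAAAAAAAAAAAAAAAAAAAAAAAAAAAAAAAAAAAAAAAAAAAAAAAAAAAAAAAAAAAAAAAAAAAAAAAAAAAAAAAAAAAAAAAAAAAAAAAAAAAAAAAAAAAAAAAAAAAAAAAAAAAAAAAAAAAAAAAAAAAAAAAAAAAAAAAAAAAAAAAAAAAAAAAAAAAAAAAAAAAAAAAAAAAAAAAAAAAAAAAAAAAAAAAAAAAAAAAAAfwAAAAAAAAAAAAAA/4AAAAAAAAAAAAAB/8AAAAAAAAAAAAAD/+AAAAAAAAAAAAAD/+AAAAAAAAAAAAAD//AAAAAAAAAAAAAB//AAAAAAAAAAAAAA//gAAAAAAAAAAAAAf//gAAAAAAAAAAAAP//wAAAAAAAAAAAAH//wAAAAAAAAAAAAH//wAAAAAAAAAAAAD//wAAAAAAAAAAAAD//wAAAAAAAAAAAAH//wAAAAAAAAAAAAP//4AAAAAAAAAAAAP//8AAAAAAAAAAAAP///AAAAAAAAAAAAf///gAAAAAAAAAAAf///wAAAAAAAAAAAf///gAAAAAAAAAAA////AAAAAAAAAAAAf///AAAAAAAAAAAAP//+AAAAAAAAAAAAH//+AAAAAAAAAAAAD//8AAAAAAAAAAAAB//8AAAAAAAAAAAAB//8AAAAAAAAAAAAB//8AAAAAAAAAAAAA//8AAAAAAAAAAAAAf/4AAAAAAAAAAAAAP/4AAAAAAAAAAAAAP/wAAAAAAAAAAAAAP/wAAAAAAAAAAAAAP/gAAAAAAAAAAAAAf/gAAAAAAAAAAAAA//gAAAAAAAAAAAAA//AAAAAAAAAAAAAA//AAAAAAAAAAAAAB/+AAAAAAAAAAAAAB/8AAAAAAAAAAAAAA/wAAAAAAAAAAAAAA/AAAAAAAAAAAAAAAAAAAAAAAAAAAAAAAAAAAAAAAAAAAAAAAAAAAAAAAAAAAAAAAAAAAAAAAAAAAAAAAAAAAAAAAAAAAAAAAAAAAAAAAAAAAAAAAAAAAAAAAAAAAAAAAAAAAAAAAAAAAAAAAAAAAAAAAAAAAAAAAAAAAAAAAAAAAAAAAAAAAAAAAAAAAAAAAAAAAAAAAAAAAAAAAAAAAAAAAAAAAAAAAAAAAAAAAA="/>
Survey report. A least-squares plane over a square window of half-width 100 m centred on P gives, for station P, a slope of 13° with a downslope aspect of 290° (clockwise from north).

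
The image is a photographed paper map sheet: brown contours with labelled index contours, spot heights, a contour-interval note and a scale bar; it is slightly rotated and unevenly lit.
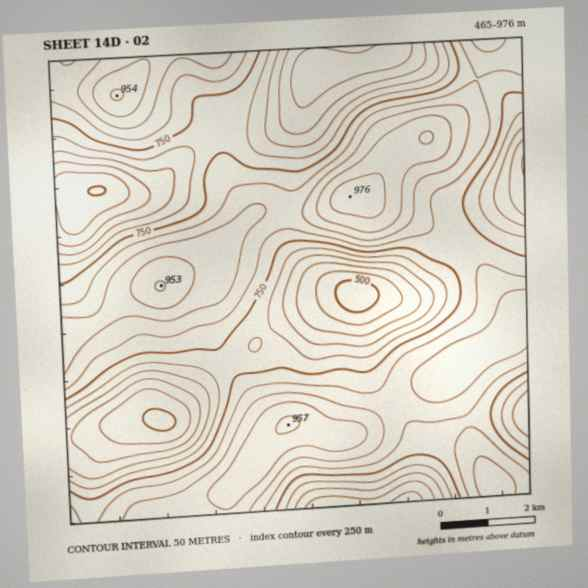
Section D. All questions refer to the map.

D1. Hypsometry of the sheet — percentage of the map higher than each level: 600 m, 86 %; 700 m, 70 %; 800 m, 41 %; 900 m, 9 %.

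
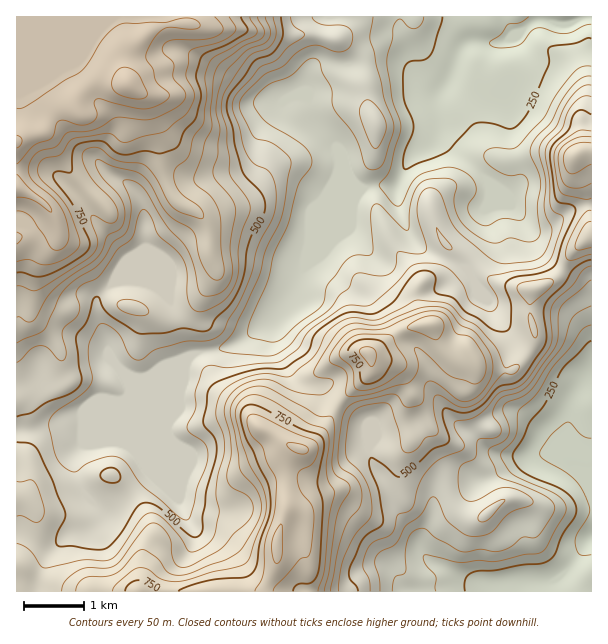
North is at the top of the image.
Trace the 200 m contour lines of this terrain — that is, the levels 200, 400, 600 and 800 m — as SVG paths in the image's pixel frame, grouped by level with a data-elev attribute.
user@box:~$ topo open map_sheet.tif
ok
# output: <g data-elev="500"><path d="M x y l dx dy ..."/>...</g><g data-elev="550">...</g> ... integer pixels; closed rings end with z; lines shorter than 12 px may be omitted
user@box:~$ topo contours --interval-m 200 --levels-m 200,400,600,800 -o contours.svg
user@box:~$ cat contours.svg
<g data-elev="200"><path d="M591 555l-7 0-5-1-4-11 2-9 13-22-1-6-5-12-11-16-10-8-20-11-3-6 11-18 16-13 5 2 10 12 9 2"/><path d="M591 24l-6 1-12 7-7 2-8-1-15-5-6 0-6 3-8 11-5 4-18 2-9-3-1-3 10-7 7-10 14-3 8-5"/></g><g data-elev="400"><path d="M380 591l-1-13-4-14 1-7 5-6 11-4 4-4 9-17 16-11 8-16 3-2 5 3 7 16 5 6 15 12 9 2 16-3 20-20 21-7 3-3-1-5-6-4-10-5-9-2-10 2-21 12-9 0-5-4-3-8 0-19 4-6 12-6 3-18 16-2 6-3 1-7-8-14 3-10 7-7 19-7 9-8 25-37 2-9 0-21 3-9 30-26"/><path d="M373 147l4 1 3-3 6-14 0-8-3-8-6-9-6-5-5-1-5 5-1 9 6 20z"/><path d="M591 85l-9 2-9 7-9 13-8 19-11 12-5 8-1 9 7 27-2 28 8 21-6 18-6 8-9 4-24 3-7-1-8-3-34-29-7-10-11-28-6-5-6 0-5 3-3 4-3 12 1 12 8 27-1 6-8 2-19-2-3 15-3 5-5 3-7 1-18-3-6 1-4 4-3 10-10 7-10 14-24 18-15 18-12 9-12 2-42-4-5-4 15-18 24-52 7-27 16-32 10-55-2-8-13-10-7-4-11-3-4-2-14-26 0-9 5-9 18-17 20-10 12-12 8-5 14-4 22 7 6-1 5-4 3-11-1-4-4-4-7-3-20-1-6-3-3-4"/></g><g data-elev="600"><path d="M330 591l7-37 5-19 6-14 12-14 2-9-1-9-3-9-5-5-12-7-3-6 0-15 3-24 3-9 3-5 10-7 35-8 6 2 8 11 4 0 9-2 4-4 2-16 4-4 9 3 20 16 4 1 6 0 12-7 11-16 2-15-2-7-4-8-11-15-15-8-10-13-7-4-9-2-12 1-43 18-8 0-18-2-11 4-9 11-20 33 0 3 3 3 13 2 3 2-1 6-8 7-7 1-18-2-26-12-9-2-18 4-13 9-6 9-3 9 6 24 1 16-4 29 4 8 18 11 3 5 1 7-5 12-14 11-14 16-29 17-6 1-6 0-3-3-3-6-2-16-3-8-9-9-7-2-9 7-26 34-9 4-19 0-10 2-14 11-3 10"/><path d="M17 343l27-13 15-33 5-7 12-11 22-14 7-8 8-14 13-11 4-10 1-15-2-10-6-14 2-3 9 1 9 6 24 39 18 20 7 15 6 27 3 6 5 2 9-1 6-2 6-6 4-6 1-8-2-27 6-36-5-12-15-18-3-6 0-6 5-13 2-24-4-18 1-12 3-14 8-18 18-18 18-7 5-5 1-9-5-13"/><path d="M591 222l-4 1-4 4-8 19 3 4 13-2"/><path d="M591 137l-12 0-12 6-7 7-2 9 3 19 5 7 4 3 8 0 13-5"/></g><g data-elev="800"><path d="M273 591l2-4 24-27 9-3 2-5 4-28 0-12-3-8-11-14-3-13 3-7 9-4 5-4 3-7 1-8-1-4-4-3-22-8-30-16-9-2-3 1-2 4 2 10 3 7 11 11 4 16 8 14 2 8-3 28-9 30-2 30-2 8-6 10"/><path d="M370 366l2 1 3-5 1-11-3-3-4-1-7 1-2 2 0 3z"/><path d="M17 262l12-2 13 5 11-1 17-9 7-6 3-4-2-9-11-29-8-10-16-15-4-6-1-8 3-7 4-3 15-3 9-14 6-3 33-5 5 2 7 6 6 1 41-12 19-16 8-15 0-7-8-17 3-23 6-4 26-6 11-7 4-5 0-3-7-10"/></g>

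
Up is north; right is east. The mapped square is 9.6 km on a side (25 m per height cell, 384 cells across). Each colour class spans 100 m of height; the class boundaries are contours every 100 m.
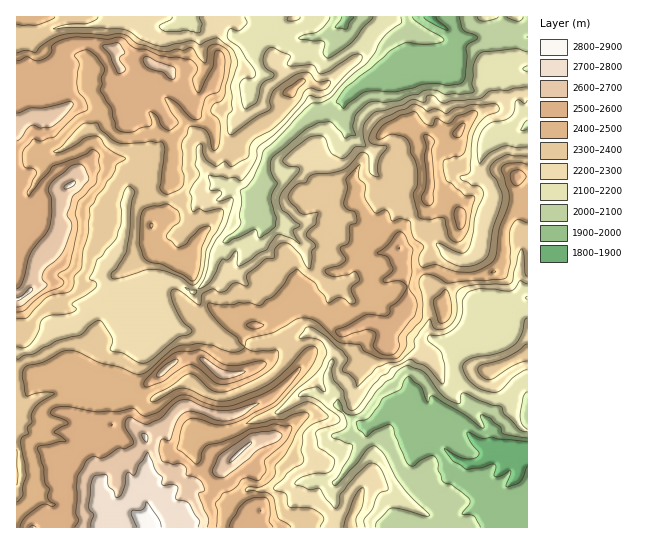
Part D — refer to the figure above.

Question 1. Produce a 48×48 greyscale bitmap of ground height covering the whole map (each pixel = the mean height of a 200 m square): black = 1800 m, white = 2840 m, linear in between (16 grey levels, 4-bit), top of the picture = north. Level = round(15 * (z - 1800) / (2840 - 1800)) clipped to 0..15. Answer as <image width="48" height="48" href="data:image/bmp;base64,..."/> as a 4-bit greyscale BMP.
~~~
<image width="48" height="48" href="data:image/bmp;base64,Qk32BAAAAAAAAHYAAAAoAAAAMAAAADAAAAABAAQAAAAAAIAEAAATCwAAEwsAABAAAAAAAAAAAAAAABEREQAiIiIAMzMzAERERABVVVUAZmZmAHd3dwCIiIgAmZmZAKqqqgC7u7sAzMzMAN3d3QDu7u4A////AKu7u87u7/7u7LqrupmId3dlRERERDMiI5q7u83u7/7u3Lmru5iHdmd1REREQzIiIpmqu87t7u7d26qauod3Zmd2VVREQzIiIpmqu87d3u3dzLqpmHdmZVd2ZURDMyIiIpmru83c3u3cy7u6qYdlVUZ3ZUMzMiIiEpmru8zc3d3Mu8zLuod2ZlVmVDMzIhIhEZmru7zMzdy7qrzcupiHZlRVVDMzIREREZqru7u7zNu6qrvNy6mHZVREQzIiIiEQAJmaq7u7vNy6mZqszMqGVUQ0QyIiIhIiI4maqru7zMzKqaqZqrqXZlMyMyIjIiMjRImqq7u7u6vLu8zLmIiYh1RDIiIjIjM0RIiaqpmZqZm8y6qruod4dVZTIiIzNEREVImZmZmZmZmaqZmJq7hmVVdkMyI0VUVVVImZmZmZmaqZiaqpiaqHZWd2QzM1VVZ2VYmaqqqpmau5mrzLqYqodnd3ZTRWZWeHZoiZqpmIh4q7q7qqqoiZhniIh2ZmZWd4h3eImYh3d3eaqpmZmZiJh3iJuod2VVVWeId3eId3dmZ4iIiZiIh4d5mau5dlVERFVoh2d3d3dmZneImZqZh3iaqqu6hnZUREVph3dnd3dmZniJmqqqmImZqqq7mIhlREVrmHd3Z3ZmZ4iJmZmaqpmZmaqrqJl1RERduYiHZmZmZ4d4iIiZmpmZmaqrqJl1VVVM3KmIdmZmZ2ZneIiJmpiImZqqmImHZmZbzLqYd3dmZnl2d3iImYiJmZqqmZmZmZdrzLqYd3eIiaqFZmeIiHiZmZqrmZh3iah7zcuoh3eJqpmFVlZ4iHiJmqq7mId3eJh7vNyph3eKqZmWVVVXdniJmqq7mHiHZ5h7u8ypiHeKmImXVERGZniImqmqh4mYZ5iKu8y5iIeKqYiIZURFVniImZmZiImpZ5mKq8ypiIeJmYd4dURFZ3eImZmImZmpdomrq8y5mHeIiIdmZURFeIiImYiImqqpdnmrq83KmId4iYdmVURFeIiImYiImqmYhnmrqs3cqYeImZh1VVREV3iImYeImqmHd4qrqqvMqYiImZh2d2VFVnd3iHiImpiHZ5qqmZqrqZiIiZh4eHZFZmZmeHiImpmHZ4iKmZmaqYiIiZh5iIZEVmZlZmeImqmYZmZrqqmZmZmZmZiJiIdkRWZVVoiJmqqoZVVcu7qZmaqqqpmZh4iHQ0VURnmaqZmpZVVMzMupmau6qqqph2eIZDRDRWeJmIiZh2Zbu8y6mruququph2Z4hkMzNFVnh3Z4h3Zqu7u6qrurqrqql2Z4mGZTM0M0VVVVZmZqqqupqru7u7qrl2ZniYd0MiMzMzM0VmZruquqq7u7vLqrp2Zmd3ZmQyIiIiI0VVVauqqqq8u8y7qaqGVmZmVWZTIiIiIjVlVZmaqqq8u7mZmKp2VmZVVFVkMzMiIjRVVXeKq7u7qHd3d4dlVVVVRERVQzMzIjMzM4h4iIiIh2ZmZnZlVVVVQzRFVEQyIjMzM5mYh3d2ZmZmZndmZmZlVDNFVUMhIzRERA=="/>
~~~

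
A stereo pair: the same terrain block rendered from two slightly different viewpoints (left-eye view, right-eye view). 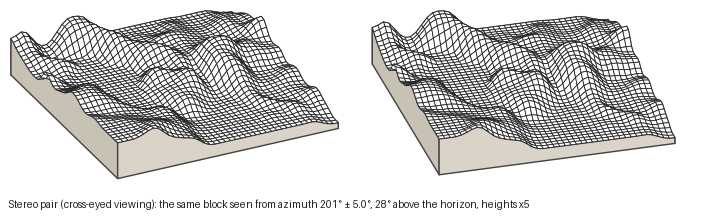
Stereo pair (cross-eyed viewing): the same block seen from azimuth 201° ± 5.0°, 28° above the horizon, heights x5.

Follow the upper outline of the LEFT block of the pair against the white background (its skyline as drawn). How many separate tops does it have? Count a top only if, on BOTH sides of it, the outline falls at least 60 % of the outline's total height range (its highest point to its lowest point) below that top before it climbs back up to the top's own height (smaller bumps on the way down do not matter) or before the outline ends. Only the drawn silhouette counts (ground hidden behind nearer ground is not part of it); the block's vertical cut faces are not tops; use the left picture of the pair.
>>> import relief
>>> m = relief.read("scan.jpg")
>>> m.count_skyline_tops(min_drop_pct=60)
0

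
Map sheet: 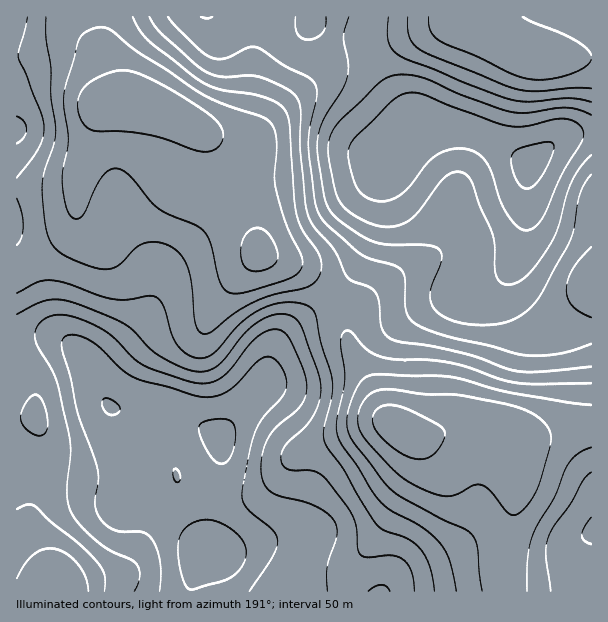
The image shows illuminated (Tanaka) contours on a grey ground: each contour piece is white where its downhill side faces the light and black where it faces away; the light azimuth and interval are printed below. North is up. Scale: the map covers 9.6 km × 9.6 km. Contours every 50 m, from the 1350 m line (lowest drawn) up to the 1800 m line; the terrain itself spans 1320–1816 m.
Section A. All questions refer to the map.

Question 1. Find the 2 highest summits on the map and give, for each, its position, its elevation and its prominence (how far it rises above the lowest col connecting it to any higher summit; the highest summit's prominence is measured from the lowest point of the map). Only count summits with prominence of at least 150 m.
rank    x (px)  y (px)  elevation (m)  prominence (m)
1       530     164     1816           496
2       212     551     1790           259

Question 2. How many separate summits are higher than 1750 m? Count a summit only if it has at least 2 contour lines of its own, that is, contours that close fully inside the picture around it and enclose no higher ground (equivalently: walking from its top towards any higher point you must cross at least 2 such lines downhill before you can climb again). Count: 1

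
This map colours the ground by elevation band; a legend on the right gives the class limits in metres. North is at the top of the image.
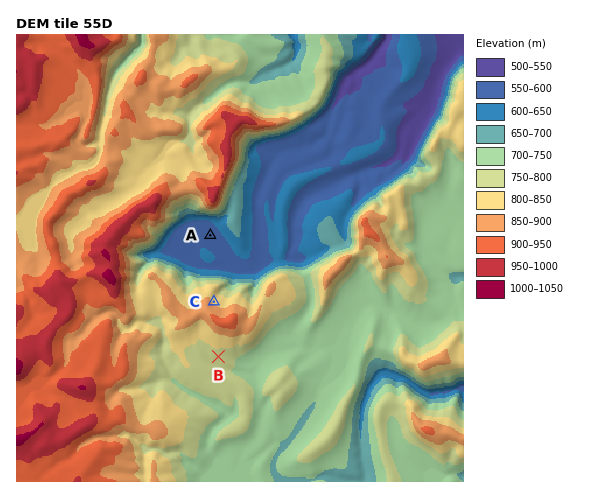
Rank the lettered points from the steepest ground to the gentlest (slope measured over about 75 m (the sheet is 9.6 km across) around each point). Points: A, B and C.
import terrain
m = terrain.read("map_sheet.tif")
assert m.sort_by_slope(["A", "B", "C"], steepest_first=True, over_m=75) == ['C', 'B', 'A']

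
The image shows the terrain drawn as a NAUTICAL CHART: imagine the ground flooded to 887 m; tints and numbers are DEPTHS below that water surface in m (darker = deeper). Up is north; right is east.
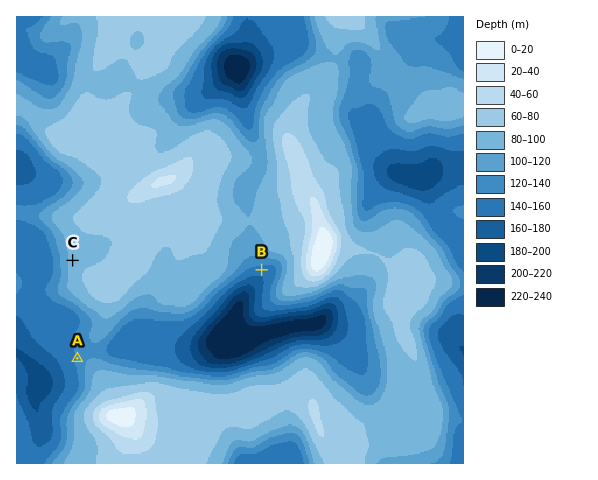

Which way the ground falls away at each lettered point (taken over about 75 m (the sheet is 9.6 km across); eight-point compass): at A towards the W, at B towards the S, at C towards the W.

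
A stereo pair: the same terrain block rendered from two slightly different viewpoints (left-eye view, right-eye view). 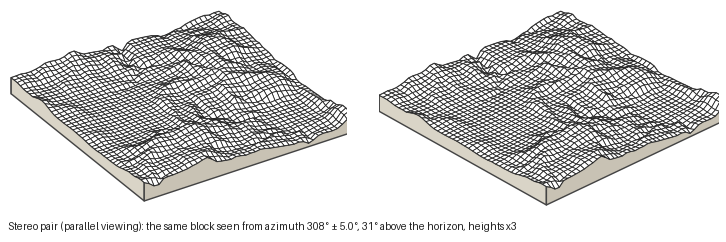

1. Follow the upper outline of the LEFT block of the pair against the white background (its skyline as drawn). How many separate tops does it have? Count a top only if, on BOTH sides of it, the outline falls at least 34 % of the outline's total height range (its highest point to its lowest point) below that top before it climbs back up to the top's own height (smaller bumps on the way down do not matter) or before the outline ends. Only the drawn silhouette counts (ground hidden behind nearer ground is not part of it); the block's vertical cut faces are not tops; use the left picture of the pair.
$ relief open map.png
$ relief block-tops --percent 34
1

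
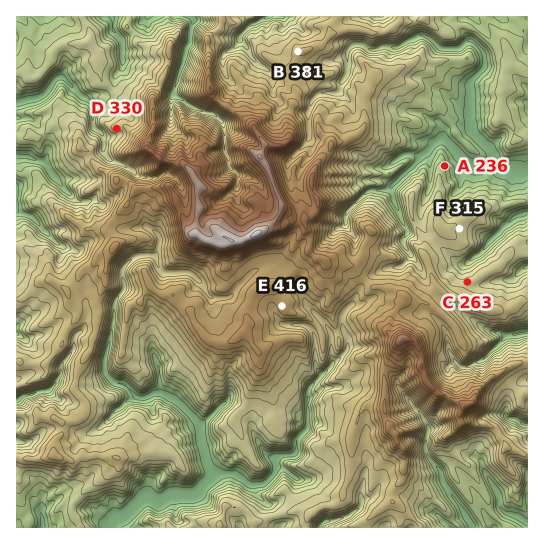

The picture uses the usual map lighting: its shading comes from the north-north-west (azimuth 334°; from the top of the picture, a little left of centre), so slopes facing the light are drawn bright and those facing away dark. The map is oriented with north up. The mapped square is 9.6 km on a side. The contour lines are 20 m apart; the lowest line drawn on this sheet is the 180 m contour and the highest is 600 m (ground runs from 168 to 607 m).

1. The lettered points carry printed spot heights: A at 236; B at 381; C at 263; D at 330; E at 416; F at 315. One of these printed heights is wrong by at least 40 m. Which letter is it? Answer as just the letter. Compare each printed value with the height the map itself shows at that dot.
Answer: C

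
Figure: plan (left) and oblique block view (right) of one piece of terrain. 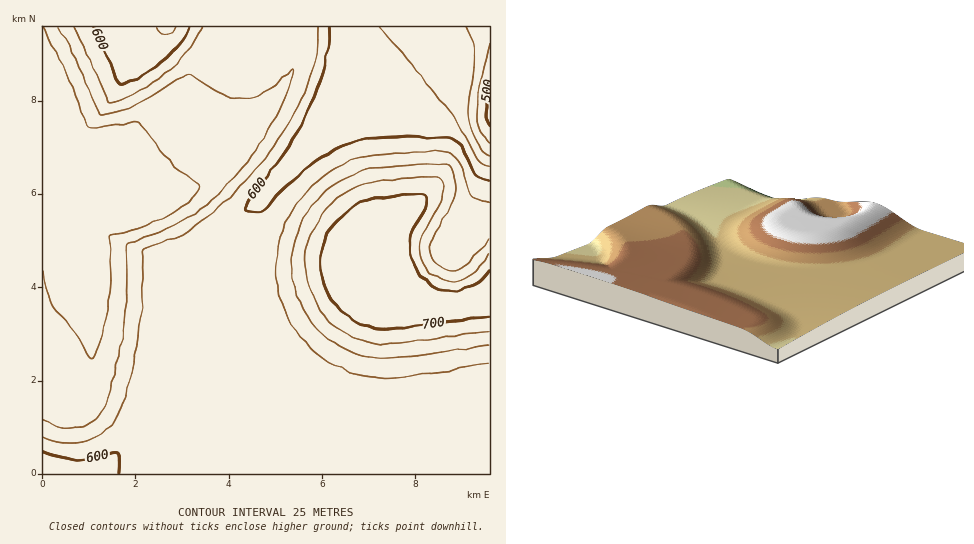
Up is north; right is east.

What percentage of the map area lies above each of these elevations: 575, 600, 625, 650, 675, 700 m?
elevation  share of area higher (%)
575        96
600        86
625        51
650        37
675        22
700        7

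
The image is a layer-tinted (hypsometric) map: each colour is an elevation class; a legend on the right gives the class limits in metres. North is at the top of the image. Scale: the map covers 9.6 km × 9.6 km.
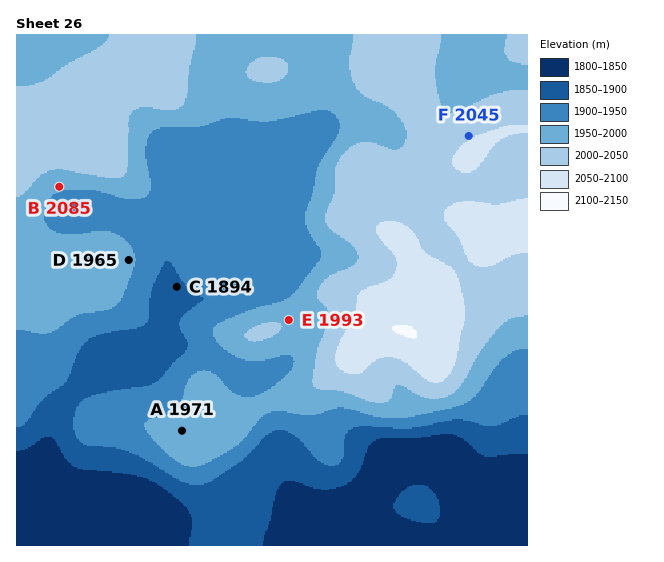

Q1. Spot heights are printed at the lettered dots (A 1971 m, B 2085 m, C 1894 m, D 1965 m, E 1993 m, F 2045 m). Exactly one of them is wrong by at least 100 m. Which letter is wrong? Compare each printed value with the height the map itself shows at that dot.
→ B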